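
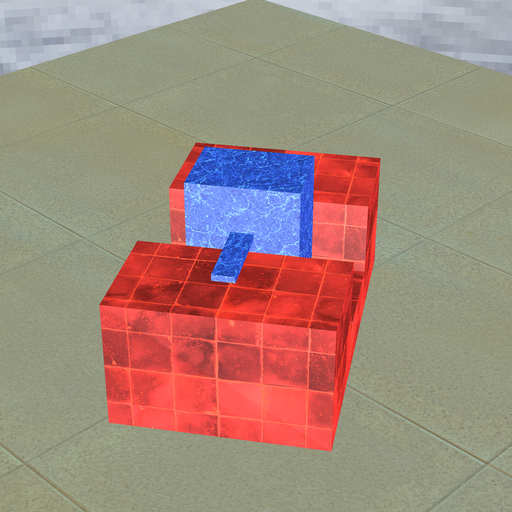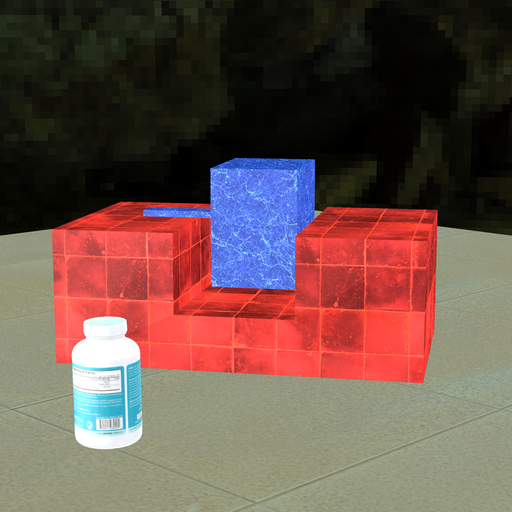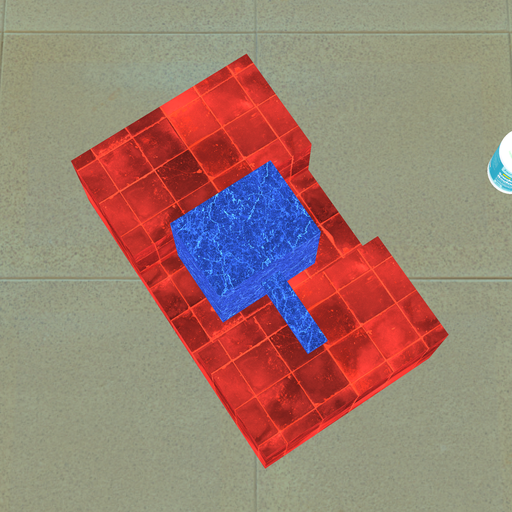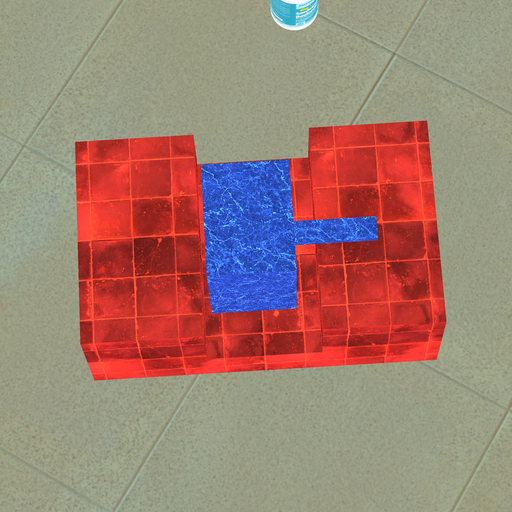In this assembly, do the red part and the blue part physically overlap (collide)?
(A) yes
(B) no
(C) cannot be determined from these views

(B) no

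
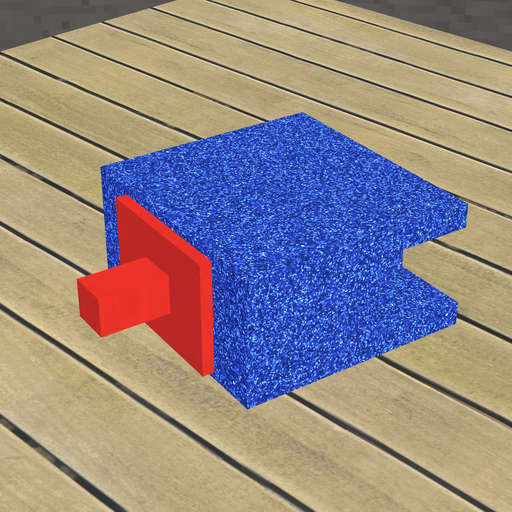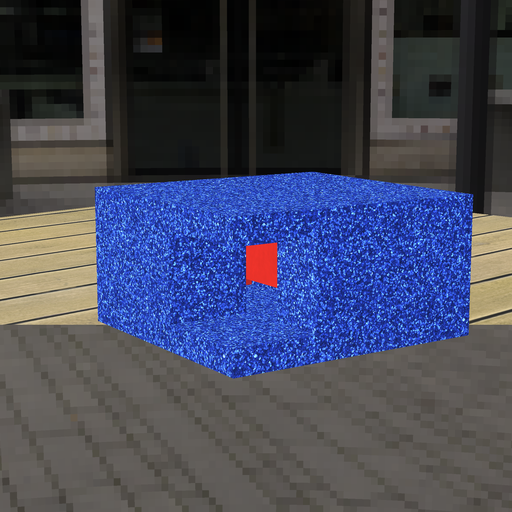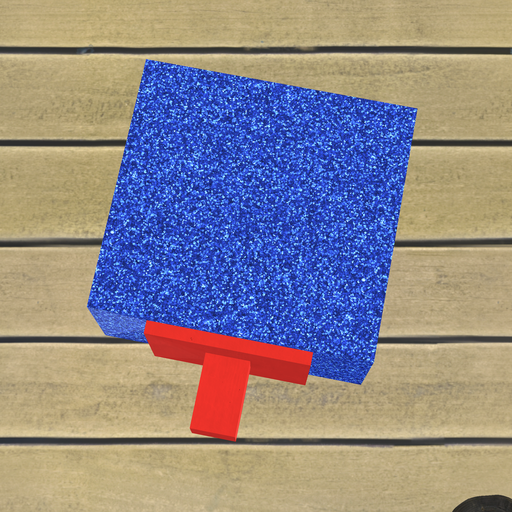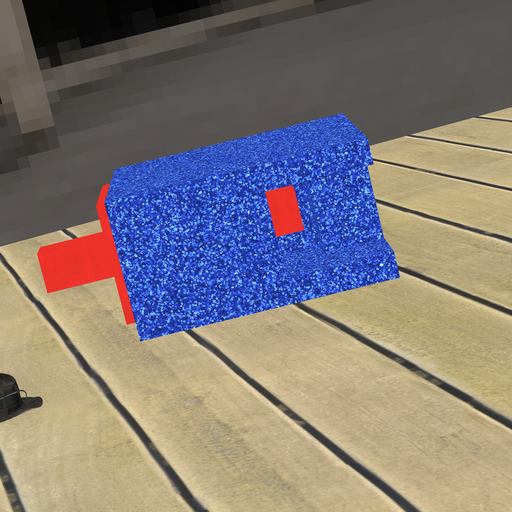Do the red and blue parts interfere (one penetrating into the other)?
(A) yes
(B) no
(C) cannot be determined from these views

(B) no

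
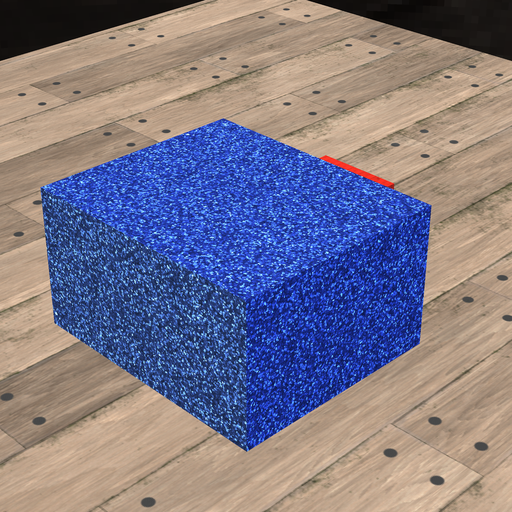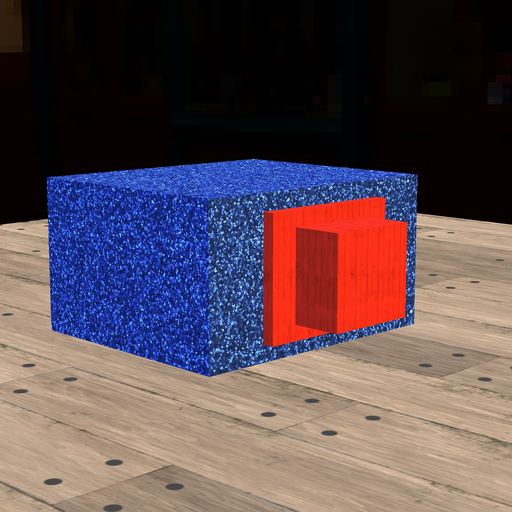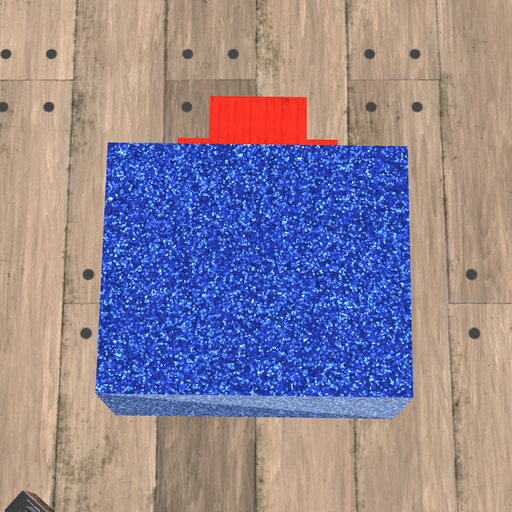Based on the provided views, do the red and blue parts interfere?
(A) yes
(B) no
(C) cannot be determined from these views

(C) cannot be determined from these views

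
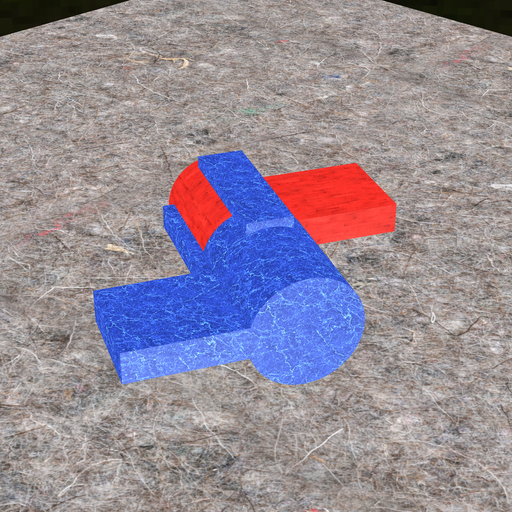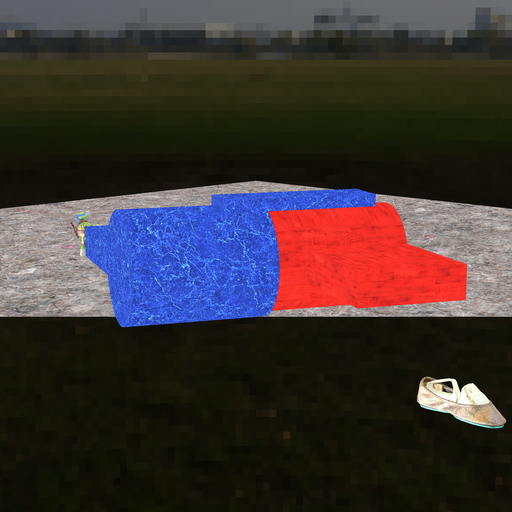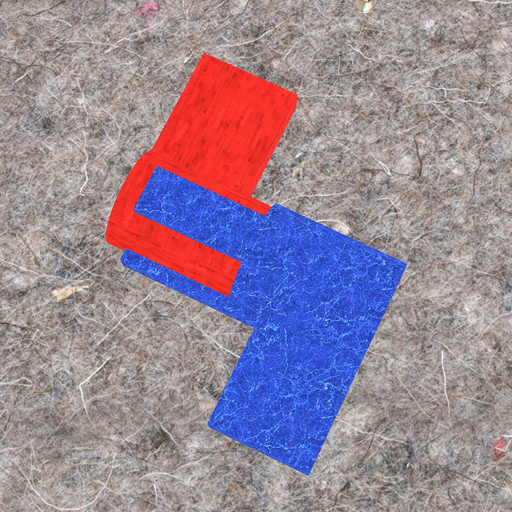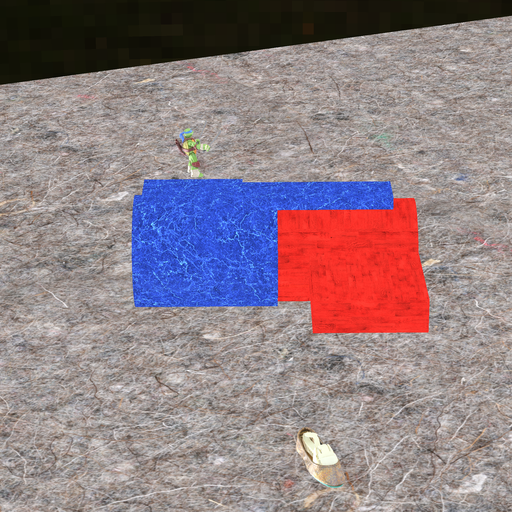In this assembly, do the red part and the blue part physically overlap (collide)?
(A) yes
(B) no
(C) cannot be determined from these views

(A) yes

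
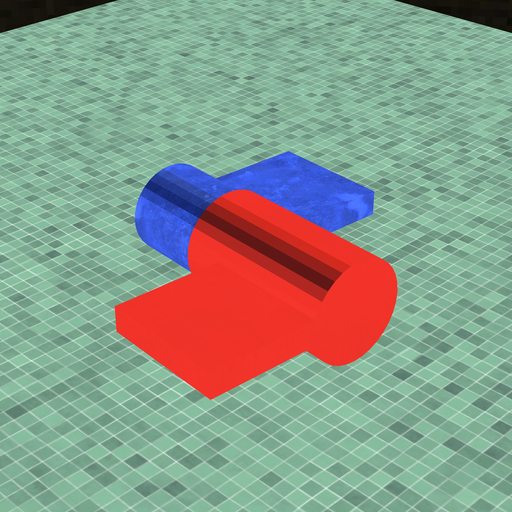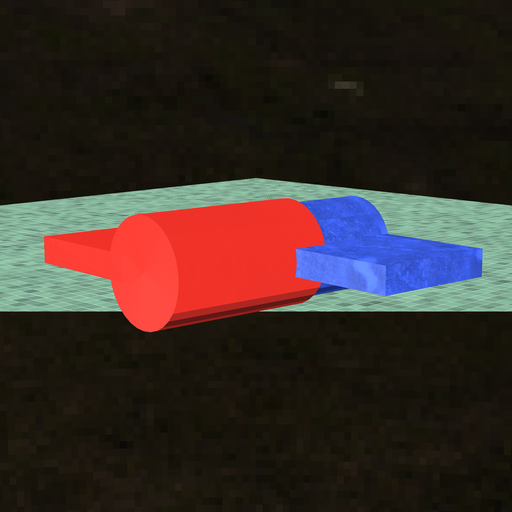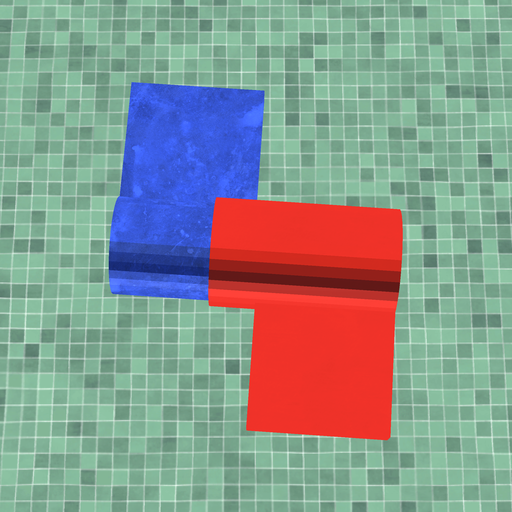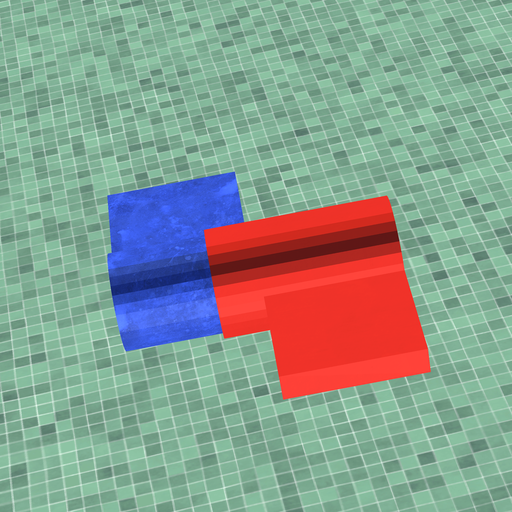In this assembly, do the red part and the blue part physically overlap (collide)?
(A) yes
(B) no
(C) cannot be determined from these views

(A) yes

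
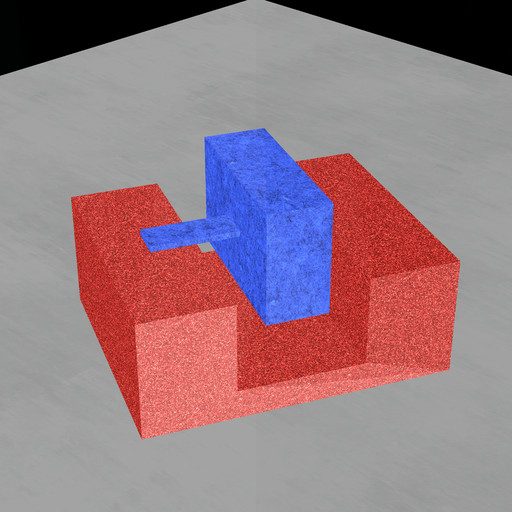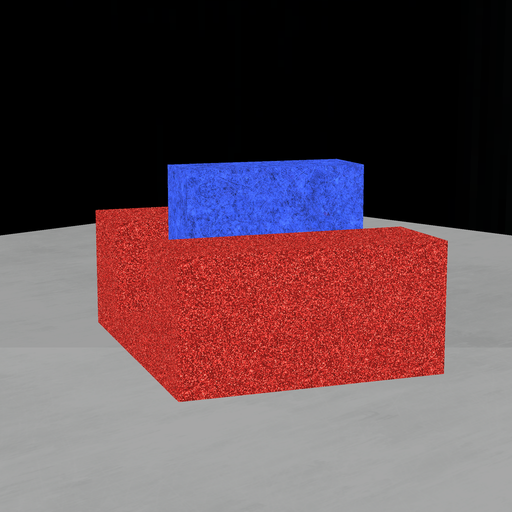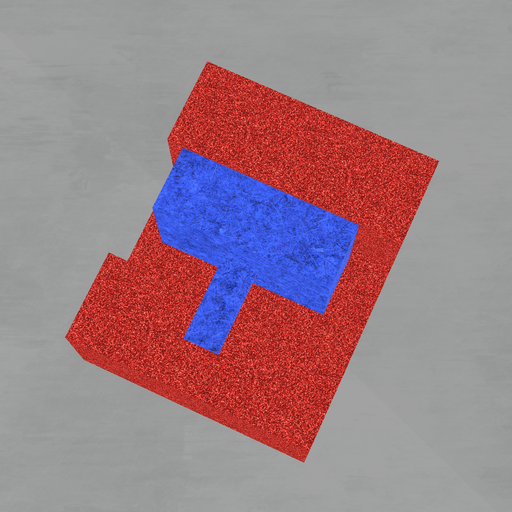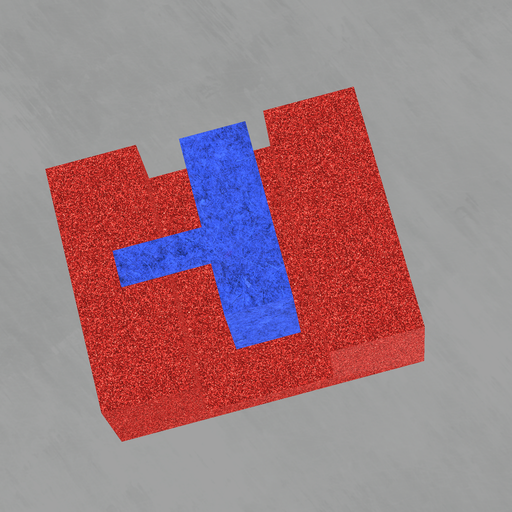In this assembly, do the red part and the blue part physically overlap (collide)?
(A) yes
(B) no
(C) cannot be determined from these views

(B) no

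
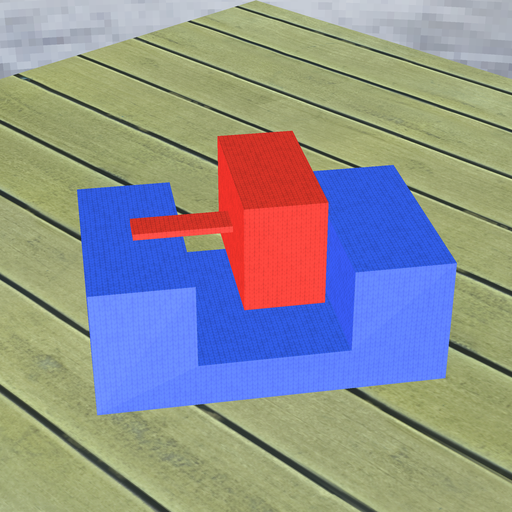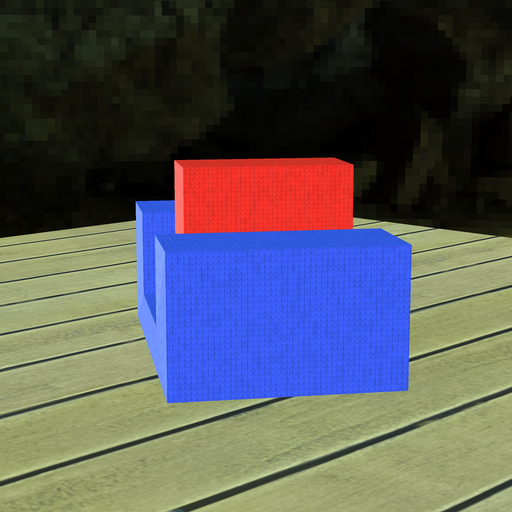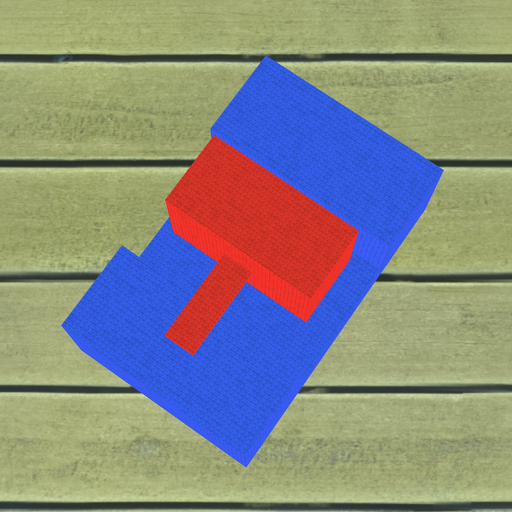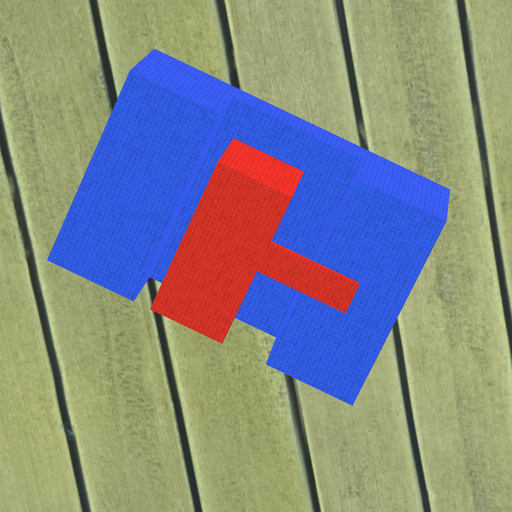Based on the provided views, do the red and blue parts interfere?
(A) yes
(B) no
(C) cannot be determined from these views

(B) no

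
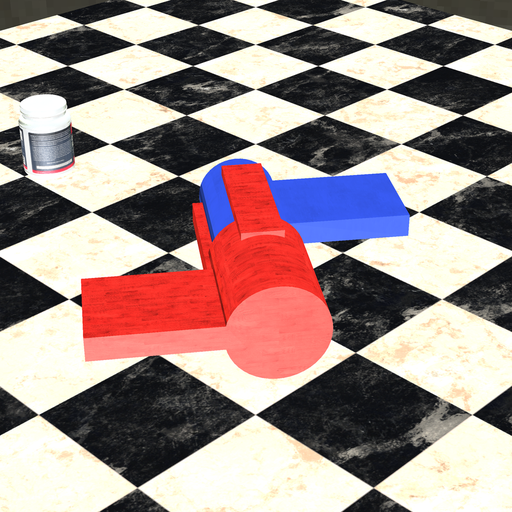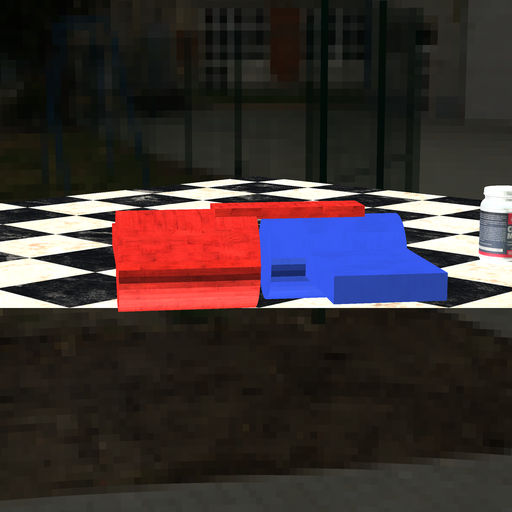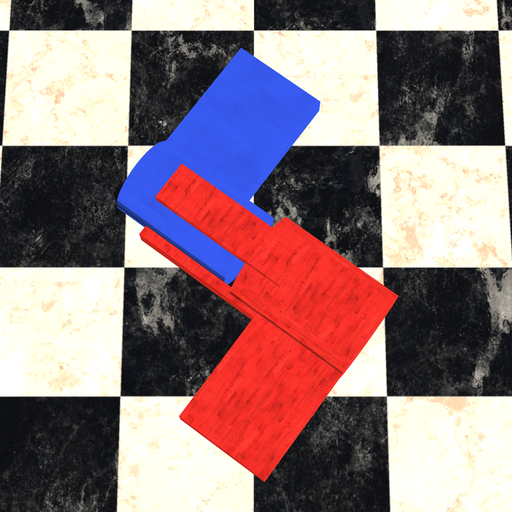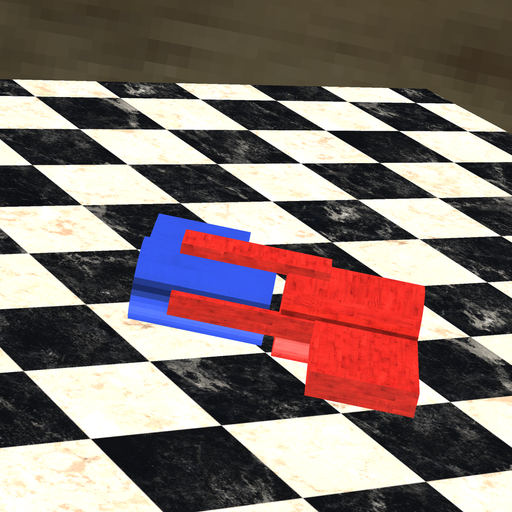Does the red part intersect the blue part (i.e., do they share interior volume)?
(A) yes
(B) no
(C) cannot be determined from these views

(B) no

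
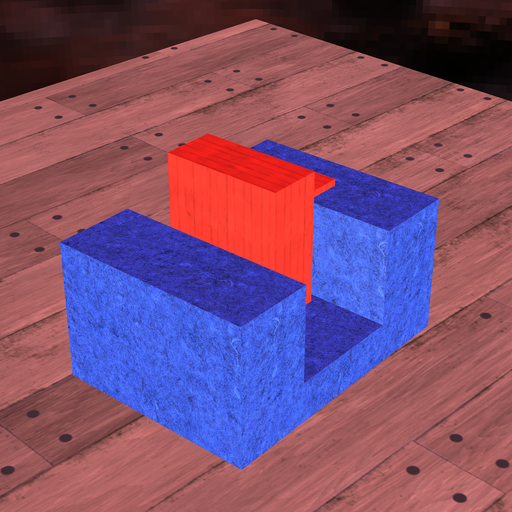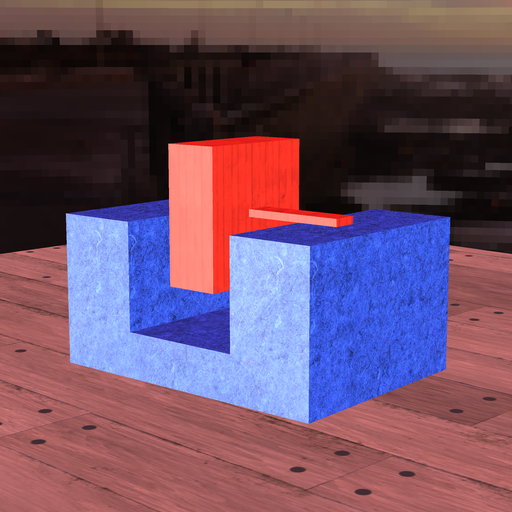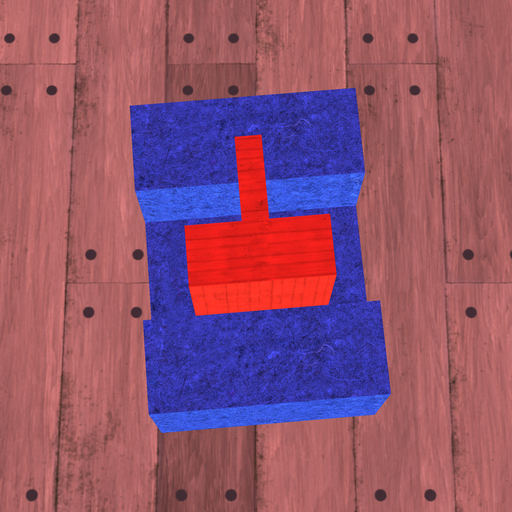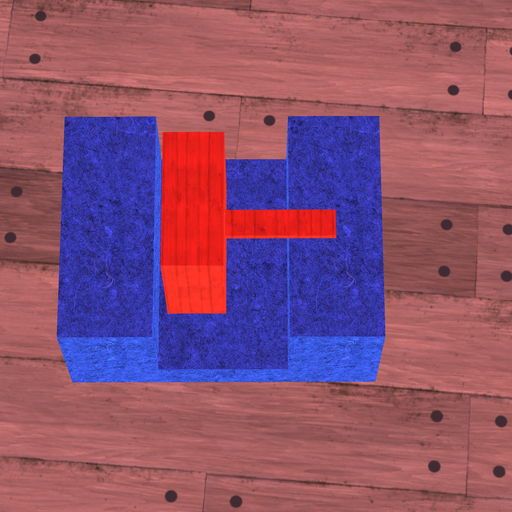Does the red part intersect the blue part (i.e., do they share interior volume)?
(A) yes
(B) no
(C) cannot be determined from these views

(B) no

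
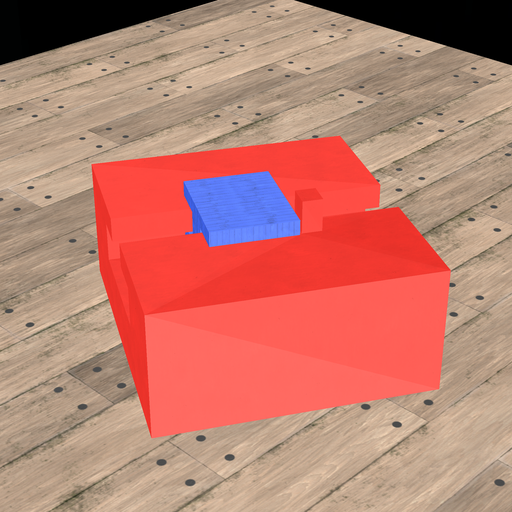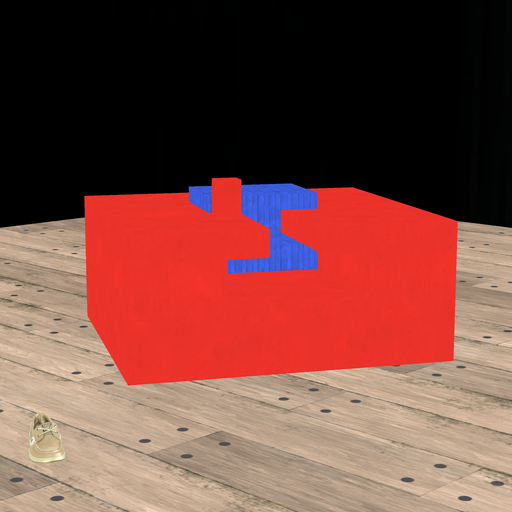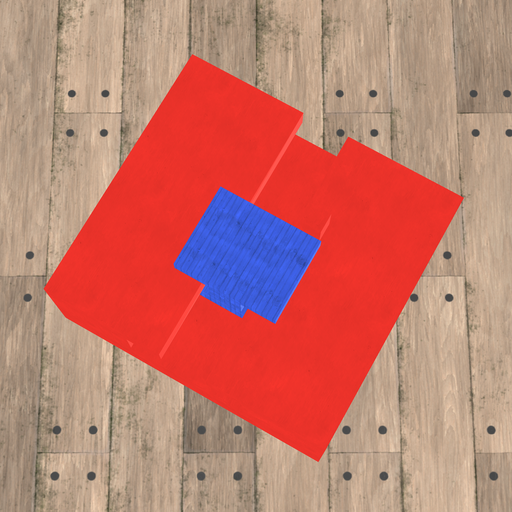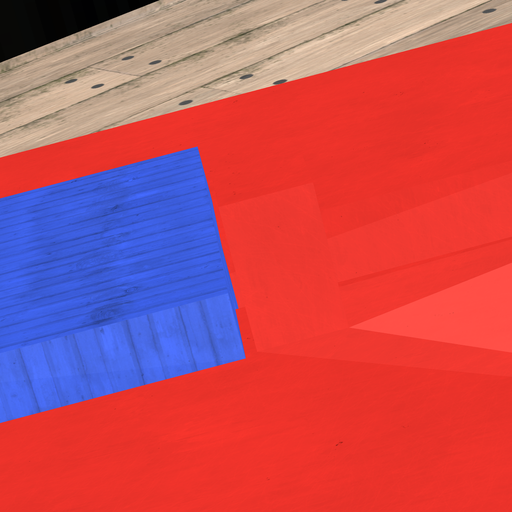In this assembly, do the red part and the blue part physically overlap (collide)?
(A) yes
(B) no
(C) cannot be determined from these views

(B) no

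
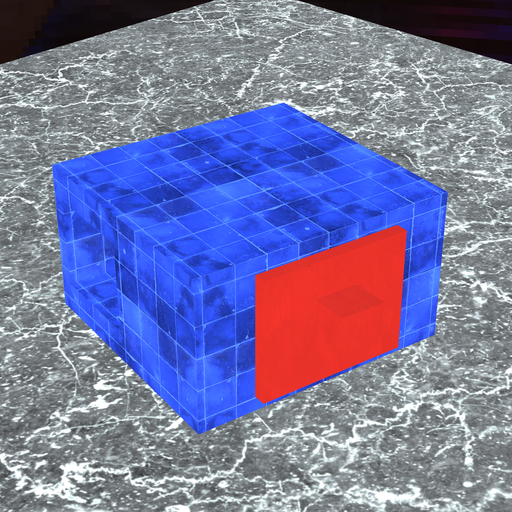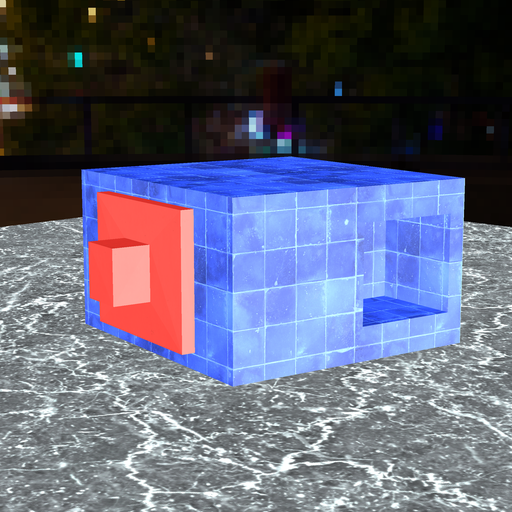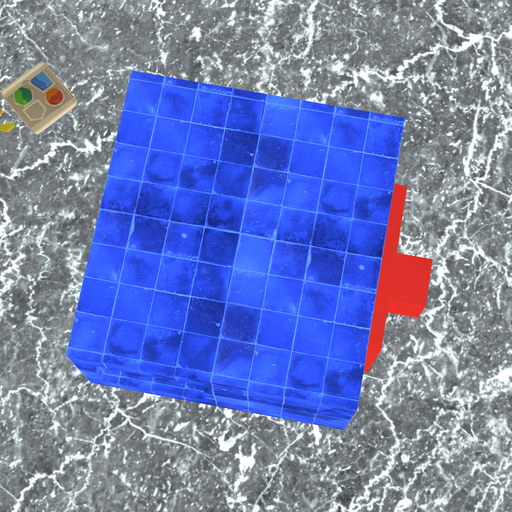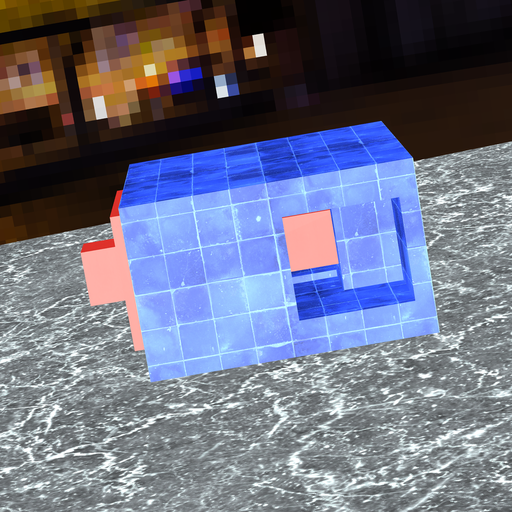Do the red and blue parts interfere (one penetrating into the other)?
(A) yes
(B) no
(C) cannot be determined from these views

(A) yes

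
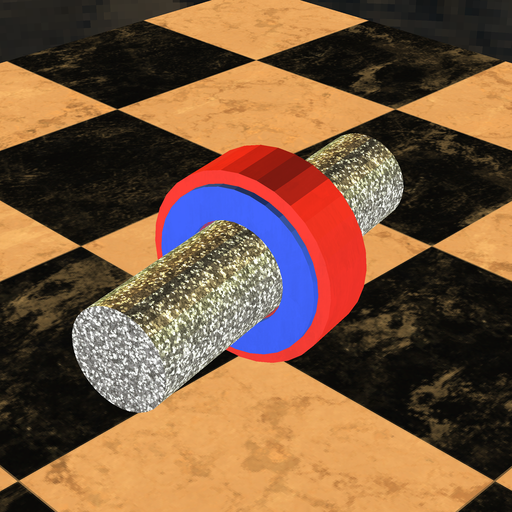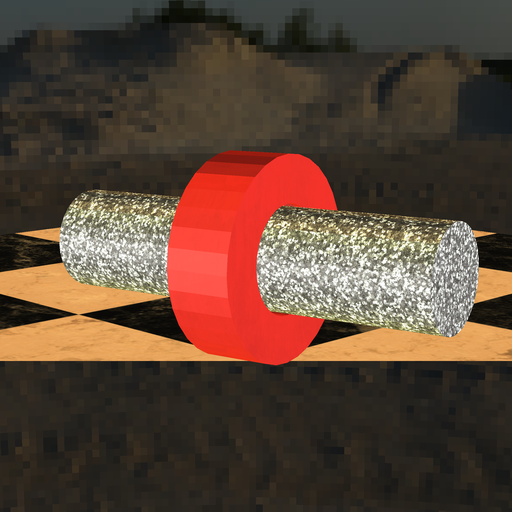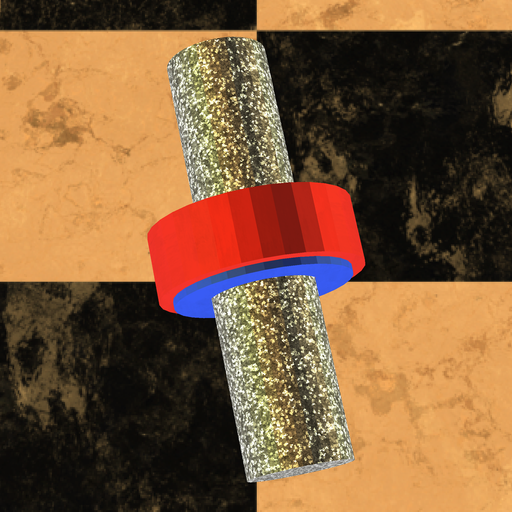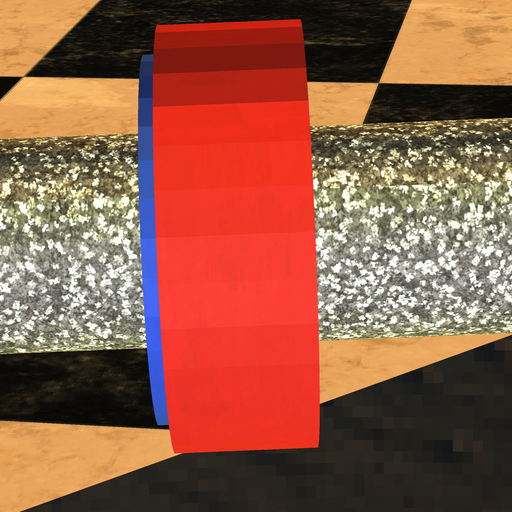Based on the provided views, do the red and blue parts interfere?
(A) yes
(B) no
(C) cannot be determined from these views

(A) yes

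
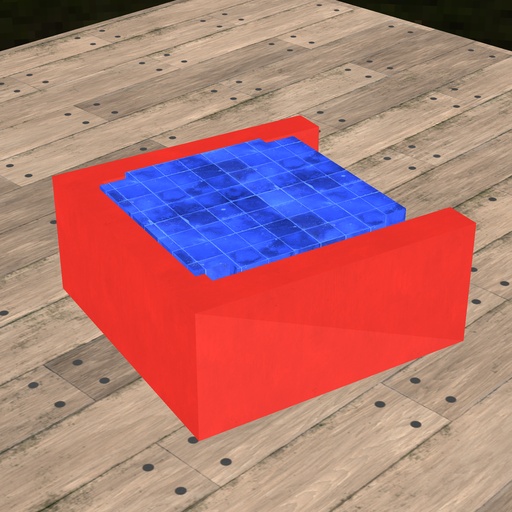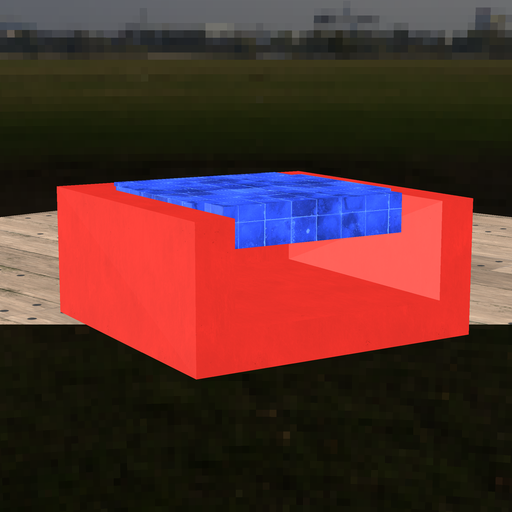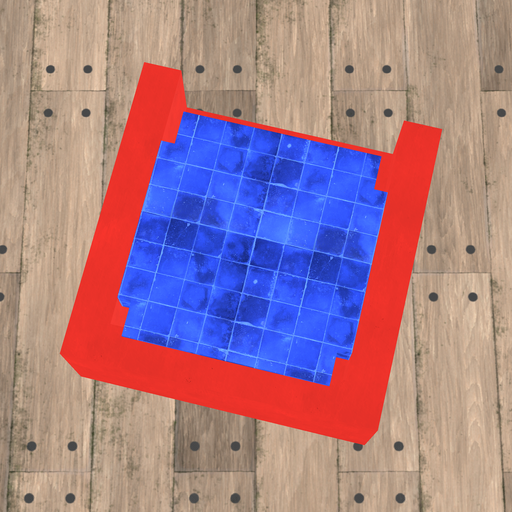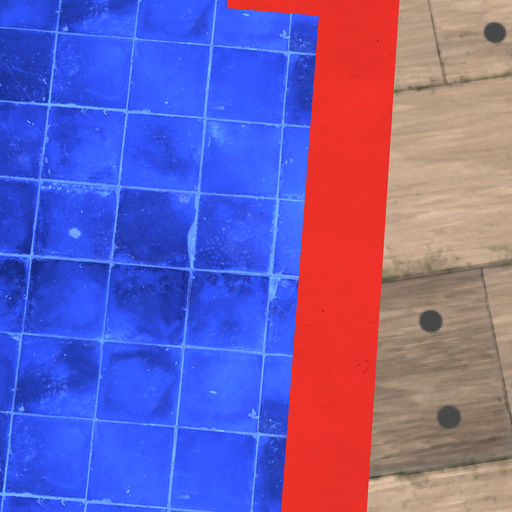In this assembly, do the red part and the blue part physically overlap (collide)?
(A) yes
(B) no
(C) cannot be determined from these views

(A) yes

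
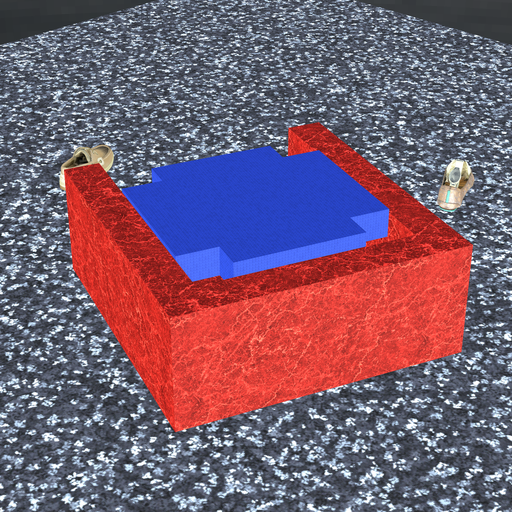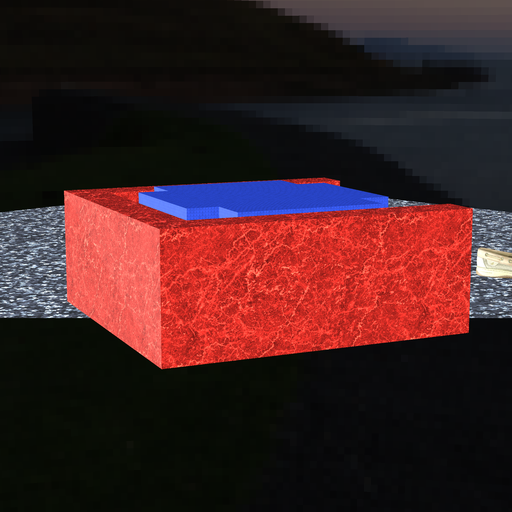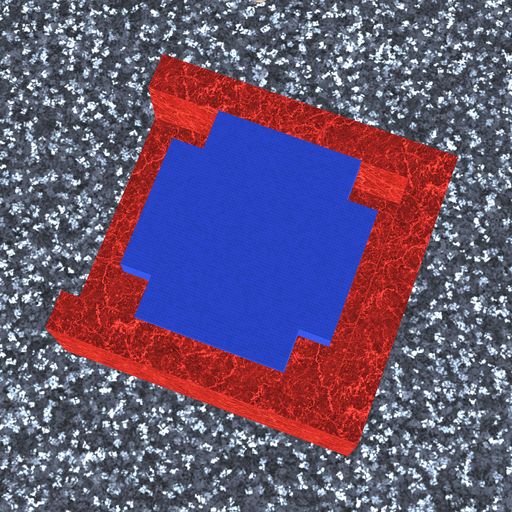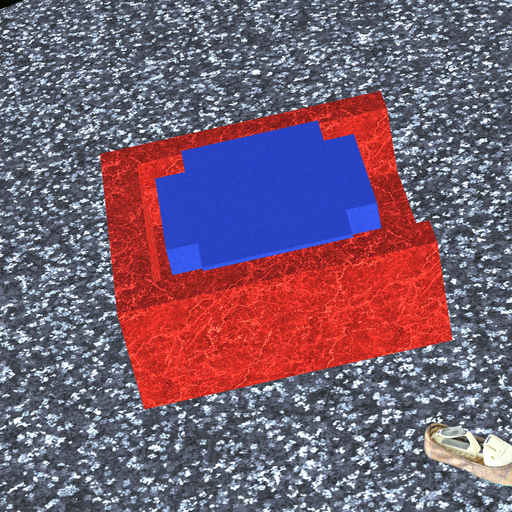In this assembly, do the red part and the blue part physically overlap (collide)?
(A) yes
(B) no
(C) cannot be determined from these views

(B) no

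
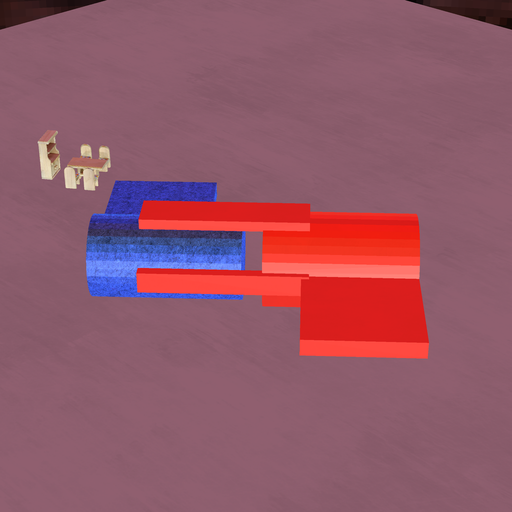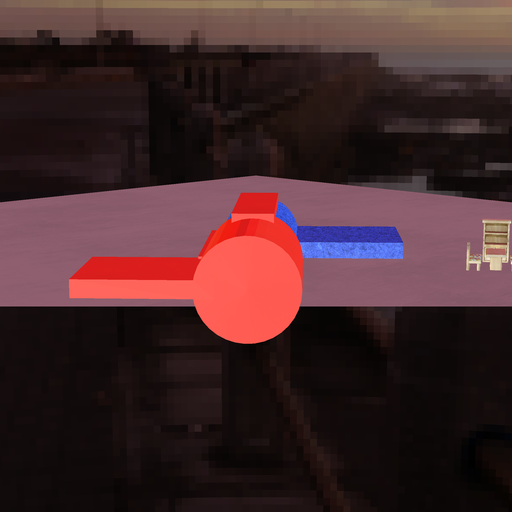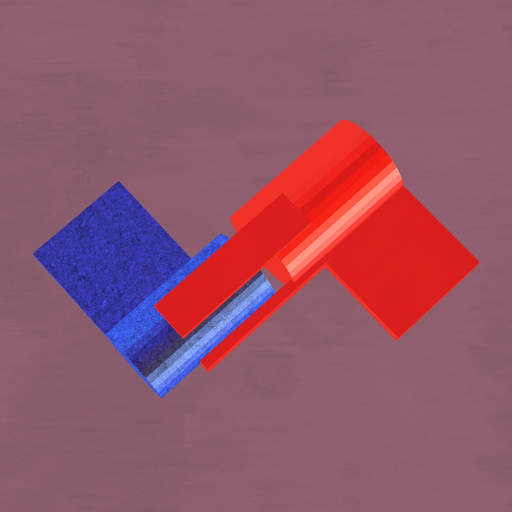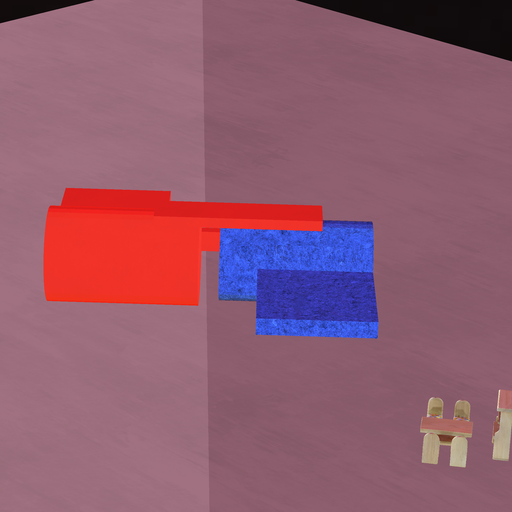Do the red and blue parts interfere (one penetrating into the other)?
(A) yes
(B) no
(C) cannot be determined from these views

(B) no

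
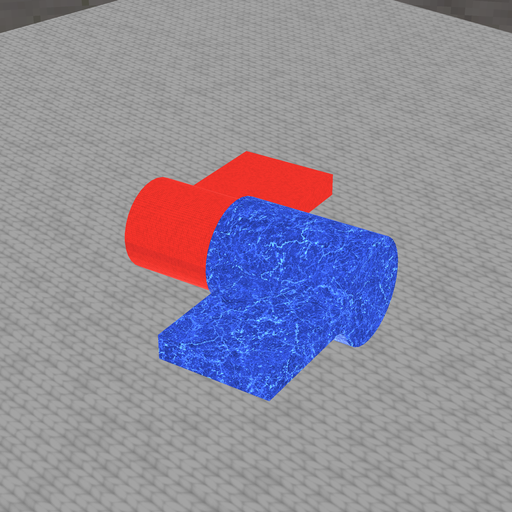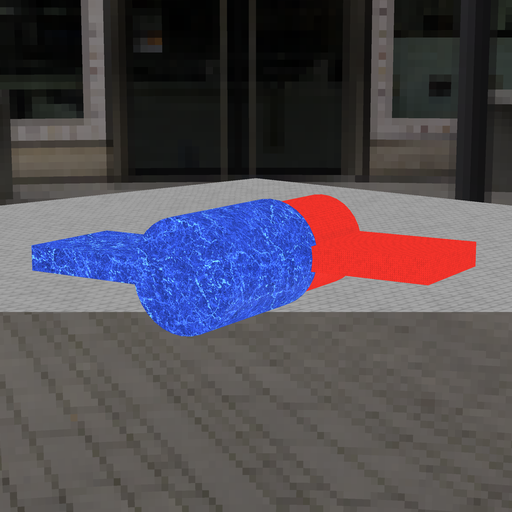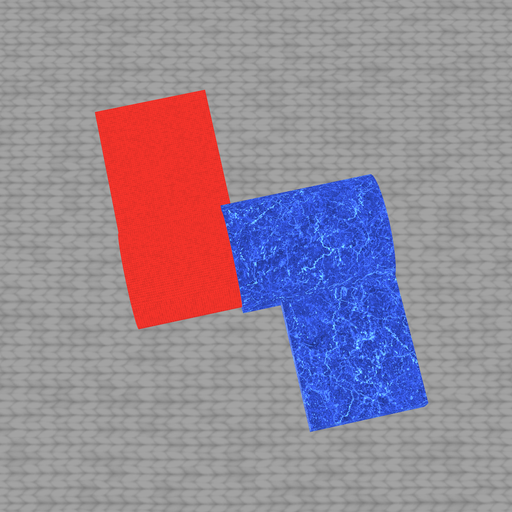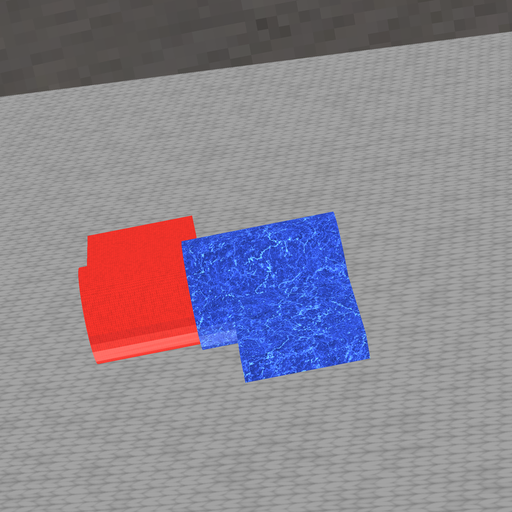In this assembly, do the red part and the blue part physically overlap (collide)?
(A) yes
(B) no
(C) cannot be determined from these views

(A) yes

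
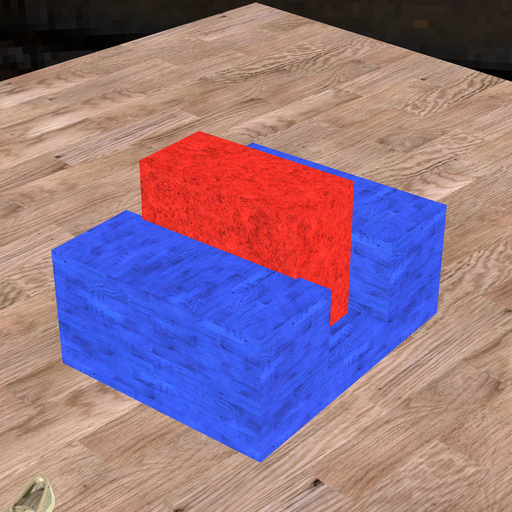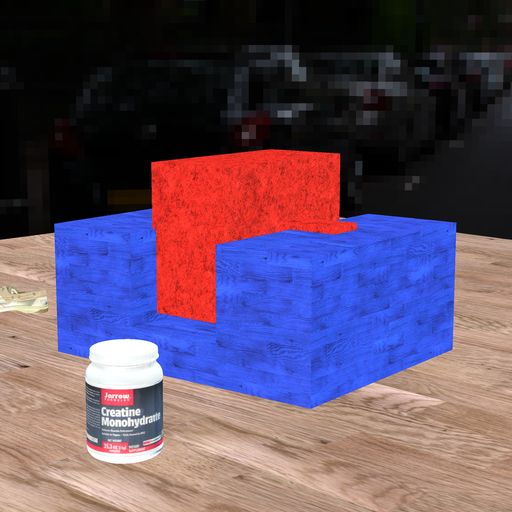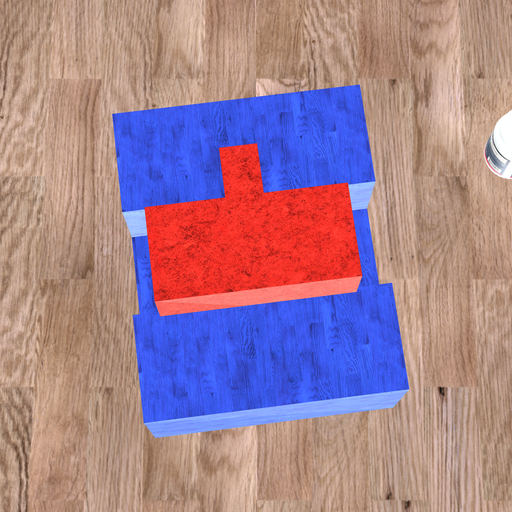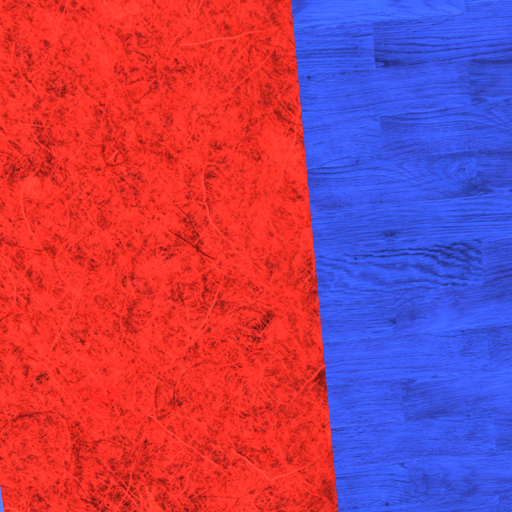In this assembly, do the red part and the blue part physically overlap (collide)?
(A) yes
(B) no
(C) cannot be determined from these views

(A) yes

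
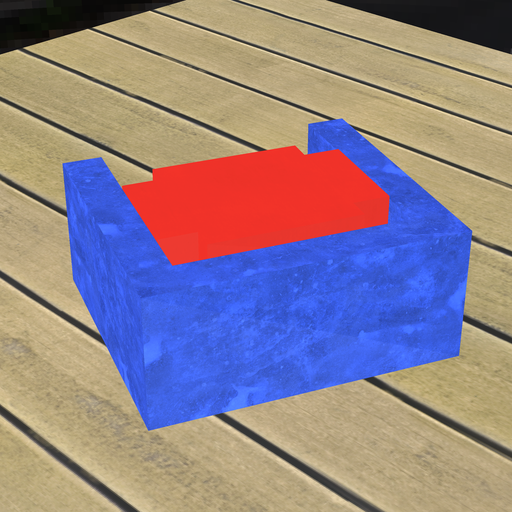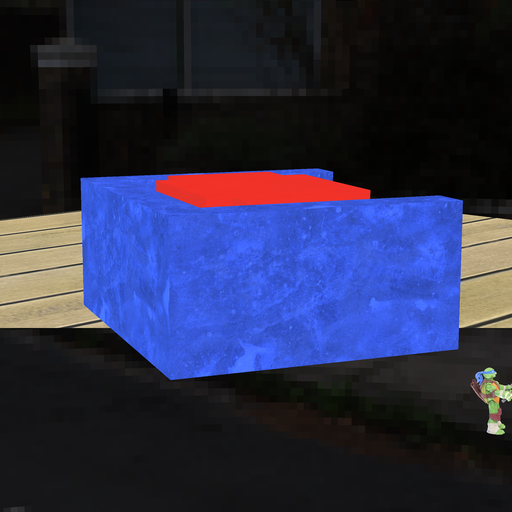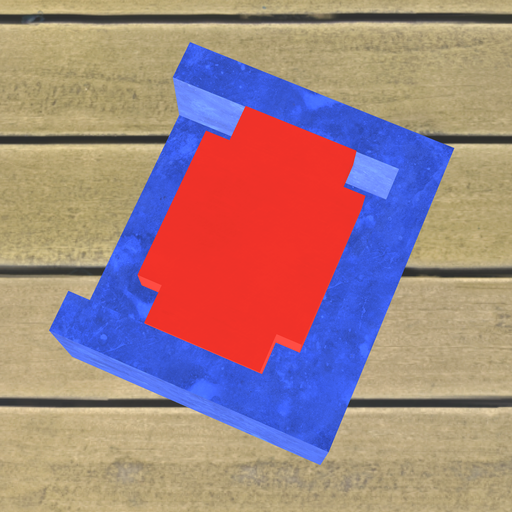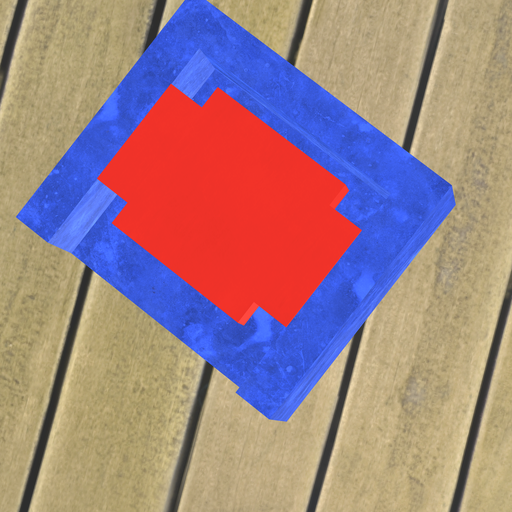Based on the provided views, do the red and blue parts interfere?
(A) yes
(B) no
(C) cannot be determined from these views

(B) no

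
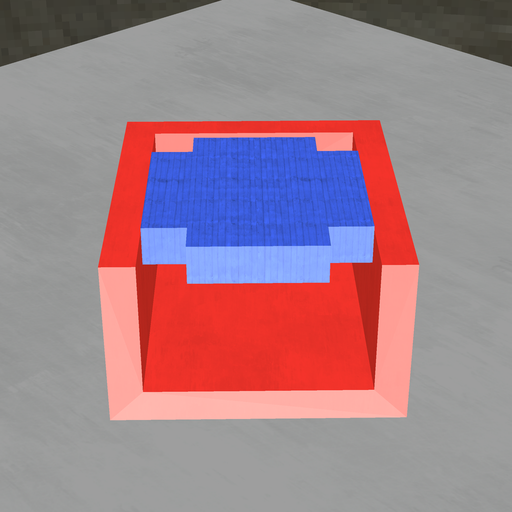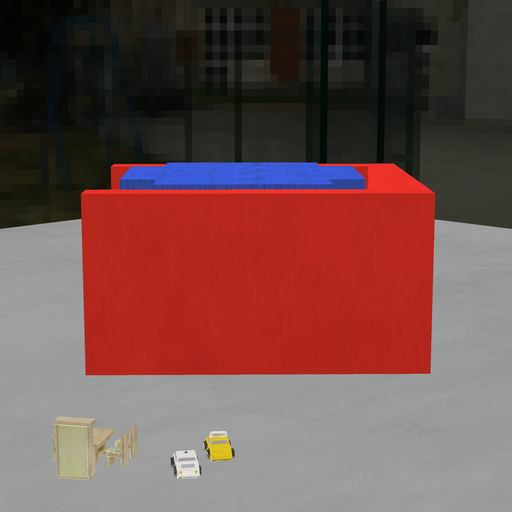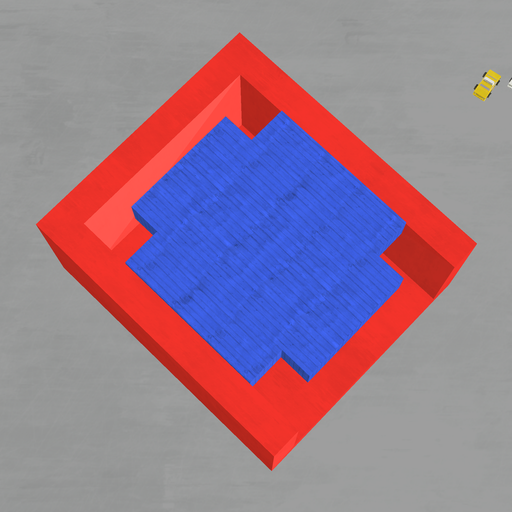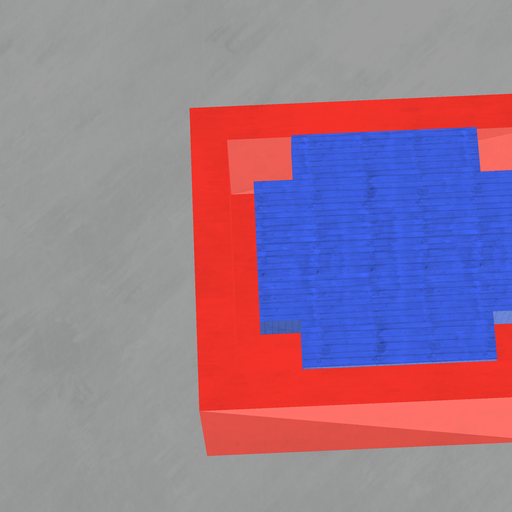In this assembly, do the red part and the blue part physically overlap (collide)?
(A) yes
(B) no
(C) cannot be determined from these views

(B) no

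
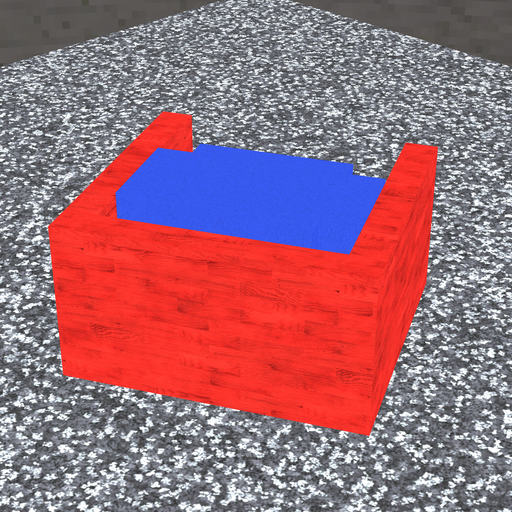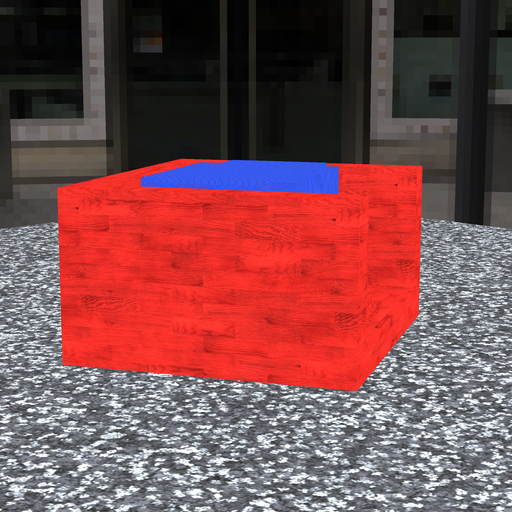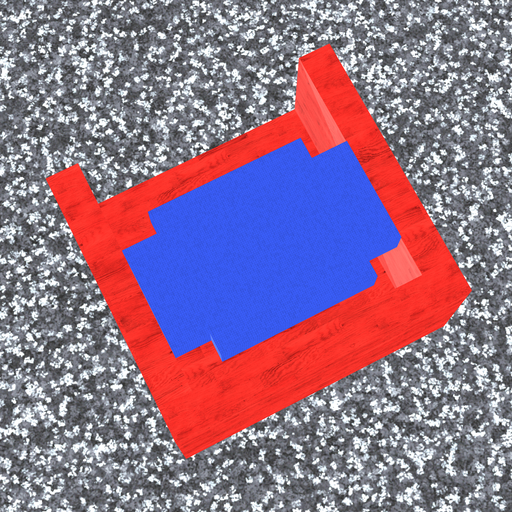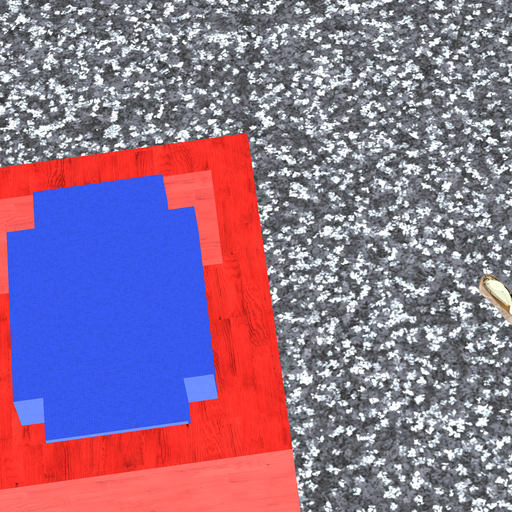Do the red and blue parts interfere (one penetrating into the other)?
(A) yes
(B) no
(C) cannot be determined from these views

(B) no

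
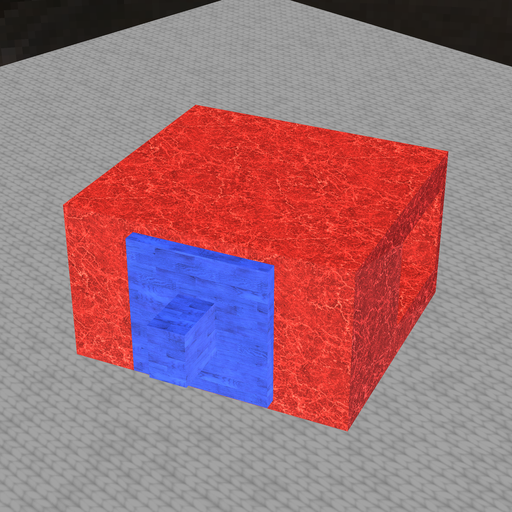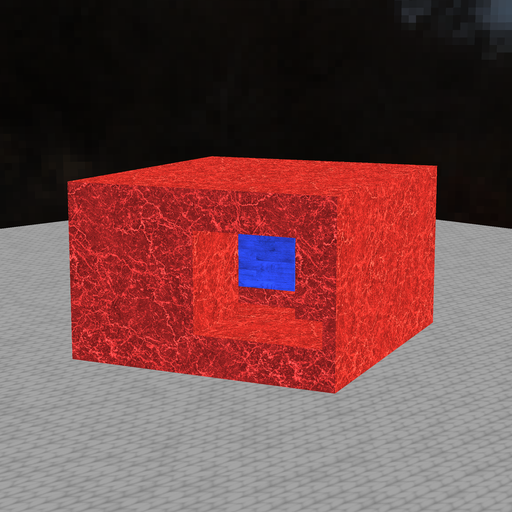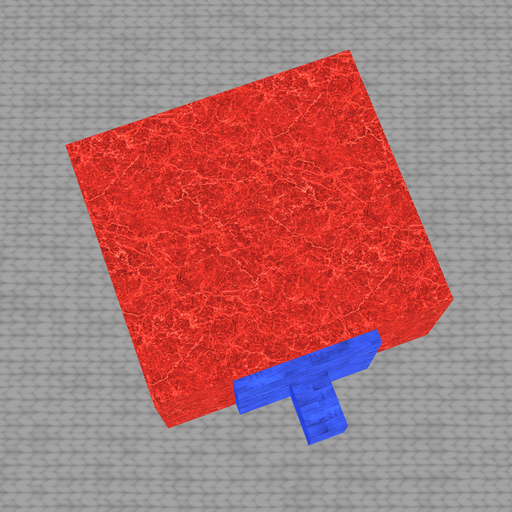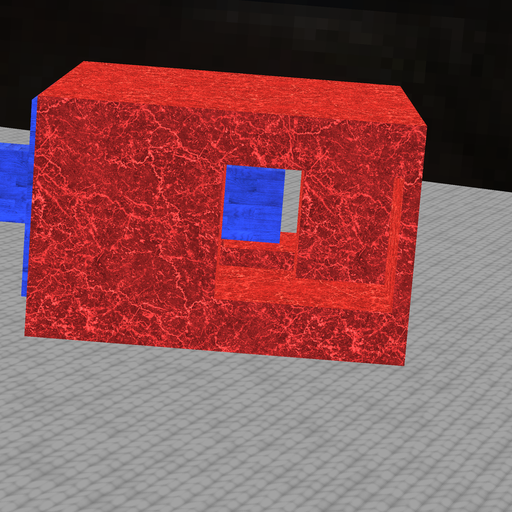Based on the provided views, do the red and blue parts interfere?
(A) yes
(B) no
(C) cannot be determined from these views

(B) no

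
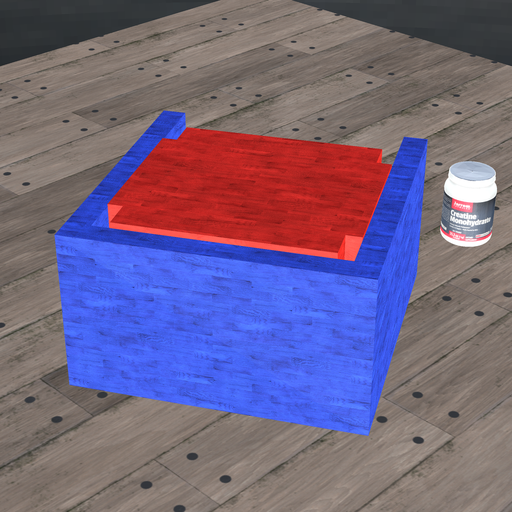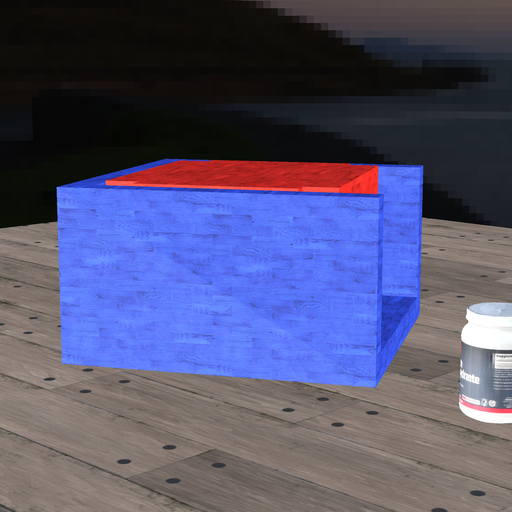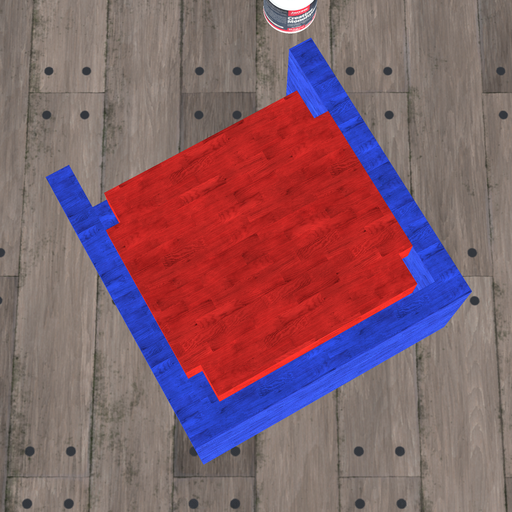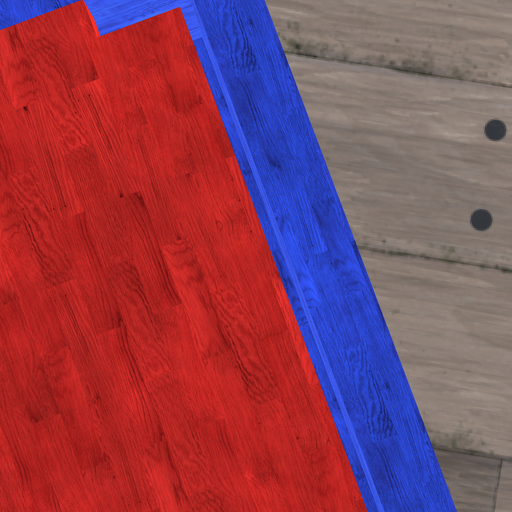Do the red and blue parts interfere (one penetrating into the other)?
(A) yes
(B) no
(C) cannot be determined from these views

(B) no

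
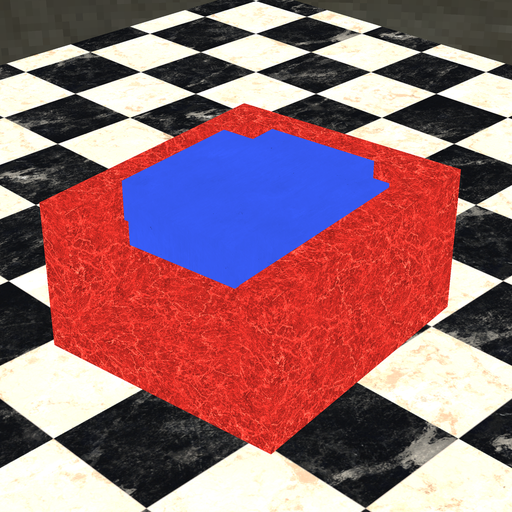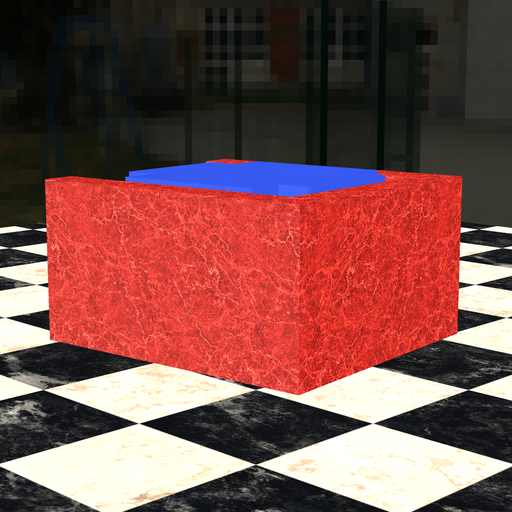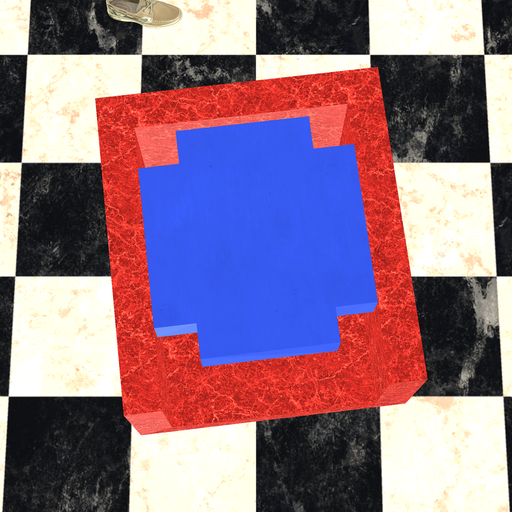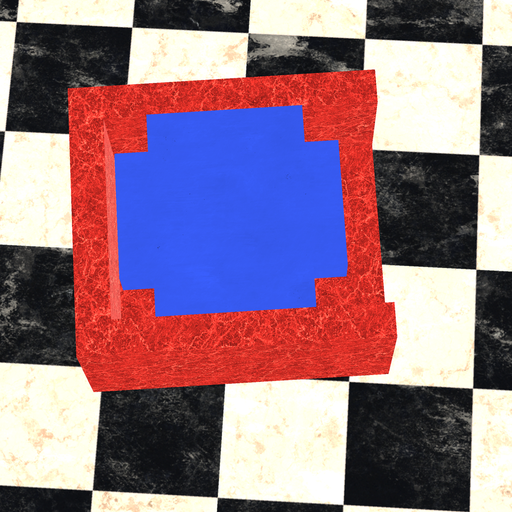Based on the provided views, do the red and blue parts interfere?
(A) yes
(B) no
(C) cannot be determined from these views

(B) no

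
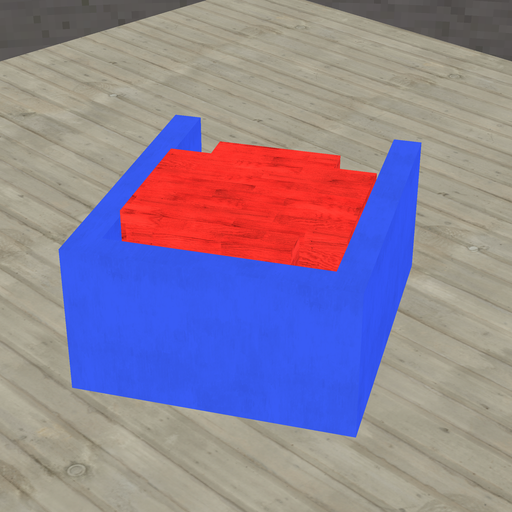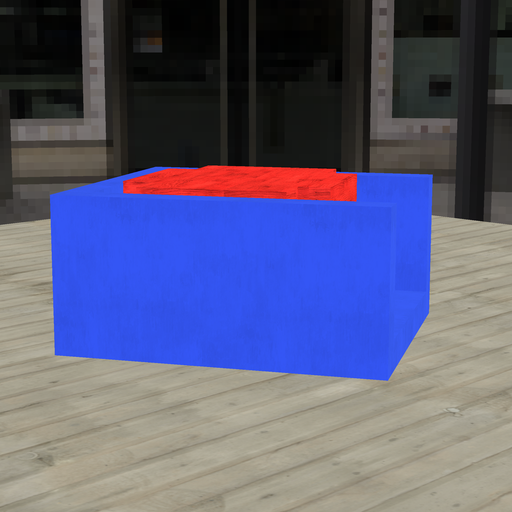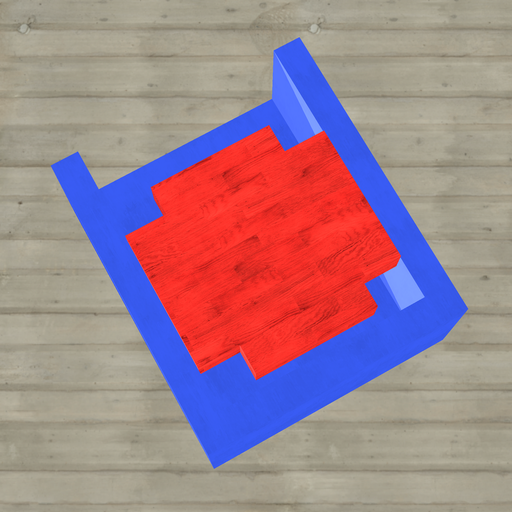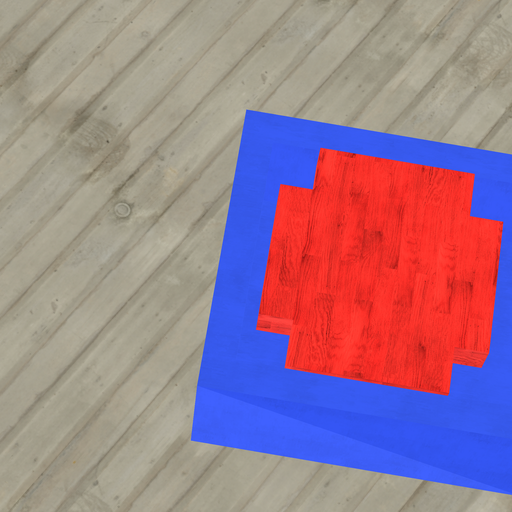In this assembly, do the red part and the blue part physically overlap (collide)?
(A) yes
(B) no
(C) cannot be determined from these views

(B) no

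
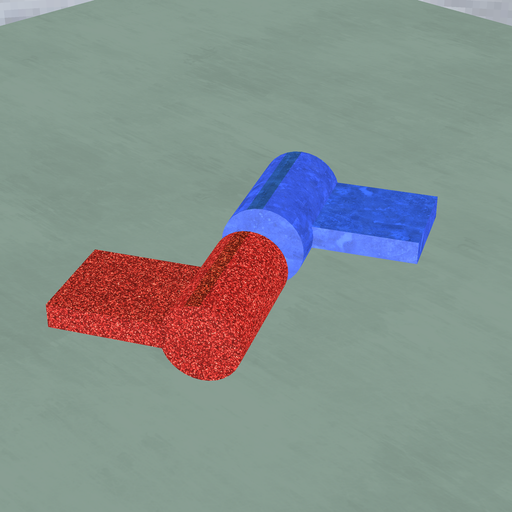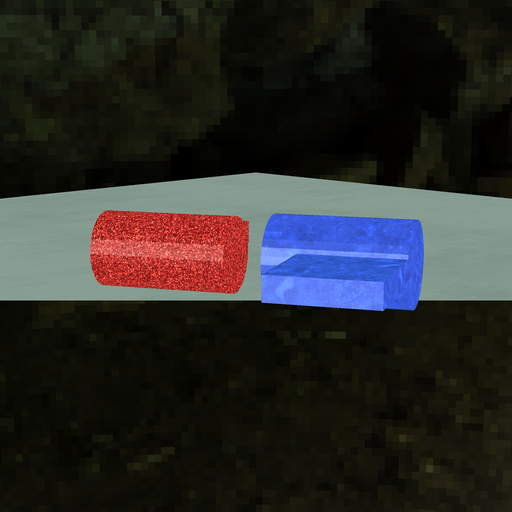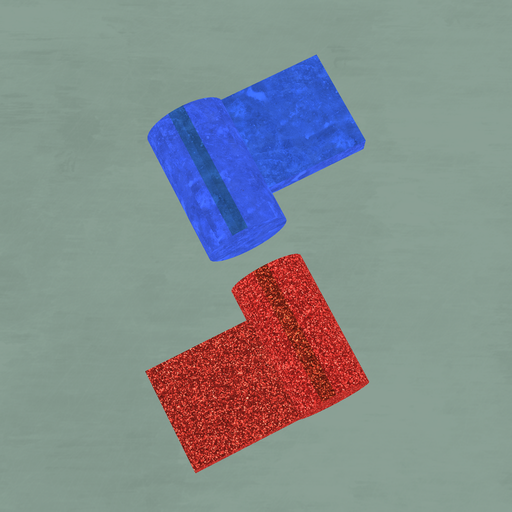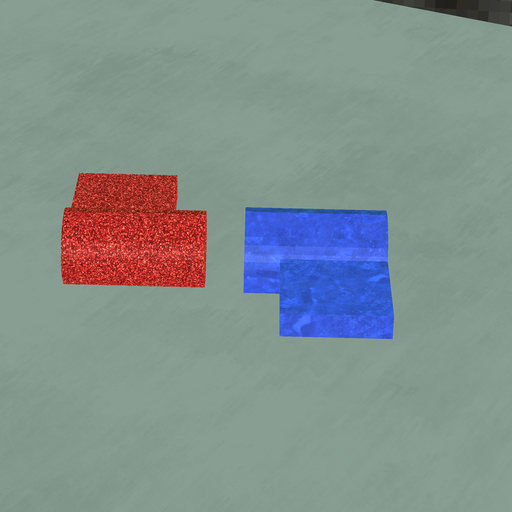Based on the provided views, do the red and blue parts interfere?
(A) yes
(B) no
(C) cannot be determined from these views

(B) no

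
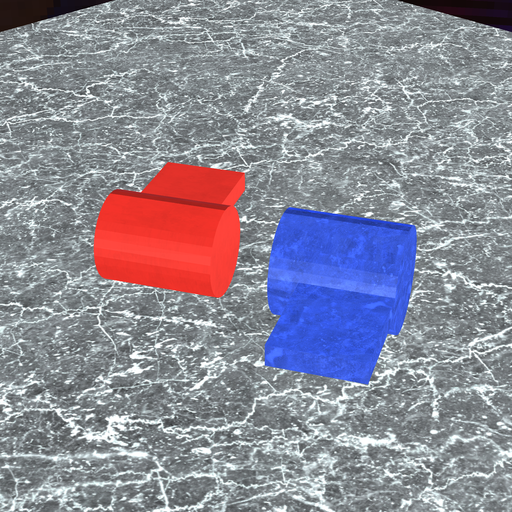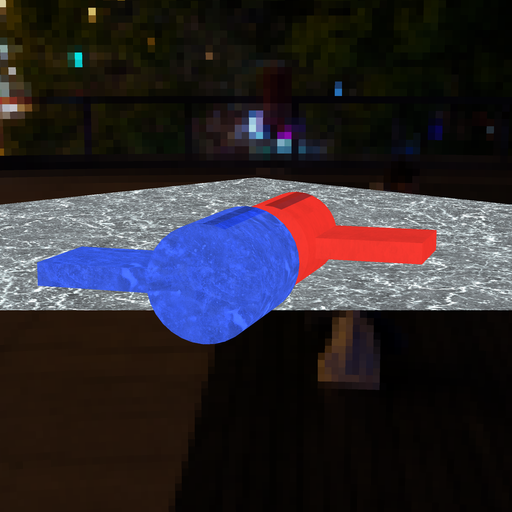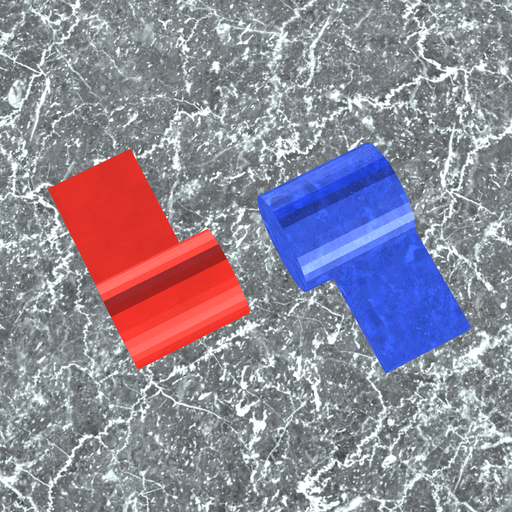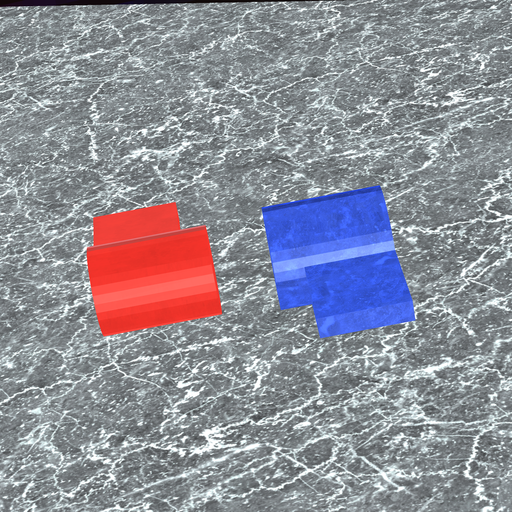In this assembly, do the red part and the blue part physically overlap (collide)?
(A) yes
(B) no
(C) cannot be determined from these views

(B) no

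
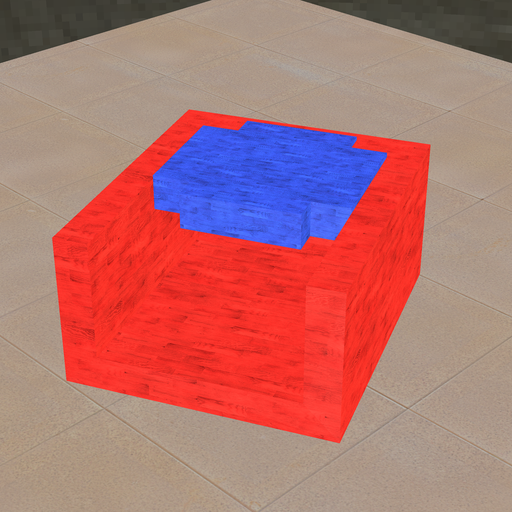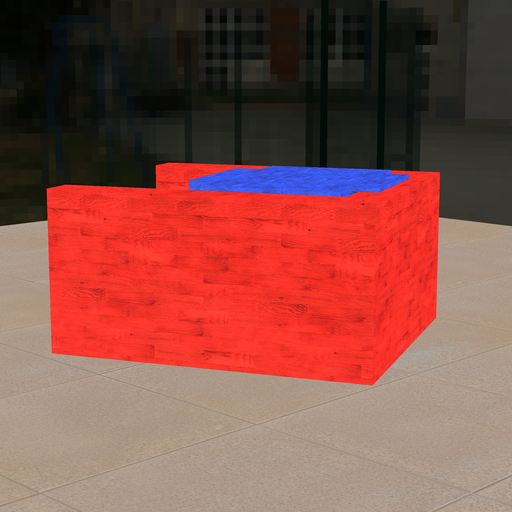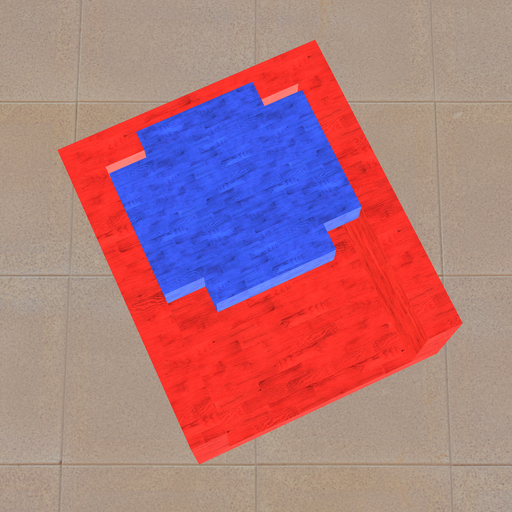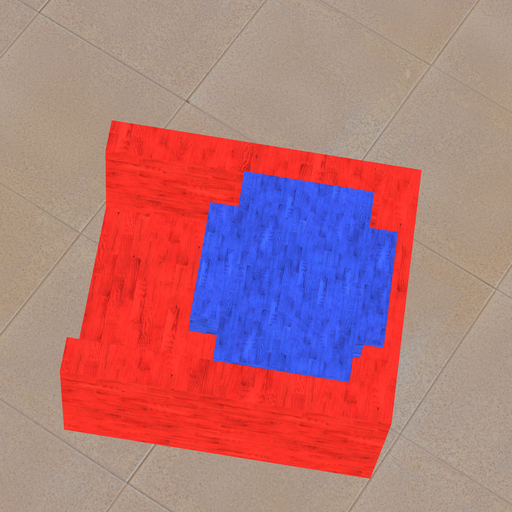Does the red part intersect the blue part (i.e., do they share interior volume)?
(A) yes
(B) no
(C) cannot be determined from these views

(A) yes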